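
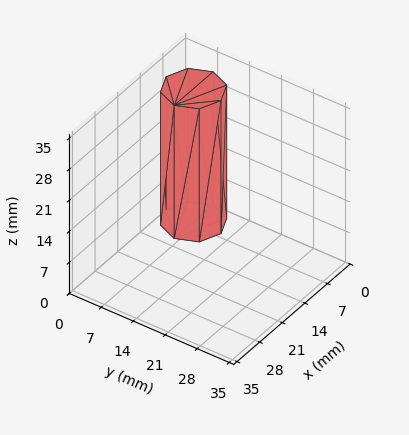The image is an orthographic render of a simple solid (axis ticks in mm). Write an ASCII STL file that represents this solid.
Reading the render: the shape is a regular 8-sided prism (a cylinder approximated with 8 flat sides), circumscribed radius ≈ 6 mm, height ≈ 30 mm (dimensions read to the nearest mm from the axis ticks). For the STL, each face is triangulated and given an outward normal.

solid part
  facet normal 0.0000 0.0000 -1.0000
    outer loop
      vertex 6.00 12.00 0.00
      vertex 10.24 10.24 0.00
      vertex 12.00 6.00 0.00
    endloop
  endfacet
  facet normal 0.0000 0.0000 -1.0000
    outer loop
      vertex 1.76 10.24 0.00
      vertex 6.00 12.00 0.00
      vertex 12.00 6.00 0.00
    endloop
  endfacet
  facet normal 0.0000 0.0000 -1.0000
    outer loop
      vertex 0.00 6.00 0.00
      vertex 1.76 10.24 0.00
      vertex 12.00 6.00 0.00
    endloop
  endfacet
  facet normal 0.0000 0.0000 -1.0000
    outer loop
      vertex 1.76 1.76 0.00
      vertex 0.00 6.00 0.00
      vertex 12.00 6.00 0.00
    endloop
  endfacet
  facet normal 0.0000 0.0000 -1.0000
    outer loop
      vertex 6.00 0.00 0.00
      vertex 1.76 1.76 0.00
      vertex 12.00 6.00 0.00
    endloop
  endfacet
  facet normal 0.0000 0.0000 -1.0000
    outer loop
      vertex 10.24 1.76 0.00
      vertex 6.00 0.00 0.00
      vertex 12.00 6.00 0.00
    endloop
  endfacet
  facet normal 0.0000 0.0000 1.0000
    outer loop
      vertex 12.00 6.00 30.00
      vertex 10.24 10.24 30.00
      vertex 6.00 12.00 30.00
    endloop
  endfacet
  facet normal 0.0000 0.0000 1.0000
    outer loop
      vertex 12.00 6.00 30.00
      vertex 6.00 12.00 30.00
      vertex 1.76 10.24 30.00
    endloop
  endfacet
  facet normal 0.0000 0.0000 1.0000
    outer loop
      vertex 12.00 6.00 30.00
      vertex 1.76 10.24 30.00
      vertex 0.00 6.00 30.00
    endloop
  endfacet
  facet normal 0.0000 0.0000 1.0000
    outer loop
      vertex 12.00 6.00 30.00
      vertex 0.00 6.00 30.00
      vertex 1.76 1.76 30.00
    endloop
  endfacet
  facet normal 0.0000 0.0000 1.0000
    outer loop
      vertex 12.00 6.00 30.00
      vertex 1.76 1.76 30.00
      vertex 6.00 0.00 30.00
    endloop
  endfacet
  facet normal 0.0000 0.0000 1.0000
    outer loop
      vertex 12.00 6.00 30.00
      vertex 6.00 0.00 30.00
      vertex 10.24 1.76 30.00
    endloop
  endfacet
  facet normal 0.9236 0.3834 0.0000
    outer loop
      vertex 12.00 6.00 0.00
      vertex 10.24 10.24 0.00
      vertex 10.24 10.24 30.00
    endloop
  endfacet
  facet normal 0.9236 0.3834 0.0000
    outer loop
      vertex 12.00 6.00 0.00
      vertex 10.24 10.24 30.00
      vertex 12.00 6.00 30.00
    endloop
  endfacet
  facet normal 0.3834 0.9236 0.0000
    outer loop
      vertex 10.24 10.24 0.00
      vertex 6.00 12.00 0.00
      vertex 6.00 12.00 30.00
    endloop
  endfacet
  facet normal 0.3834 0.9236 0.0000
    outer loop
      vertex 10.24 10.24 0.00
      vertex 6.00 12.00 30.00
      vertex 10.24 10.24 30.00
    endloop
  endfacet
  facet normal -0.3834 0.9236 0.0000
    outer loop
      vertex 6.00 12.00 0.00
      vertex 1.76 10.24 0.00
      vertex 1.76 10.24 30.00
    endloop
  endfacet
  facet normal -0.3834 0.9236 0.0000
    outer loop
      vertex 6.00 12.00 0.00
      vertex 1.76 10.24 30.00
      vertex 6.00 12.00 30.00
    endloop
  endfacet
  facet normal -0.9236 0.3834 0.0000
    outer loop
      vertex 1.76 10.24 0.00
      vertex 0.00 6.00 0.00
      vertex 0.00 6.00 30.00
    endloop
  endfacet
  facet normal -0.9236 0.3834 0.0000
    outer loop
      vertex 1.76 10.24 0.00
      vertex 0.00 6.00 30.00
      vertex 1.76 10.24 30.00
    endloop
  endfacet
  facet normal -0.9236 -0.3834 0.0000
    outer loop
      vertex 0.00 6.00 0.00
      vertex 1.76 1.76 0.00
      vertex 1.76 1.76 30.00
    endloop
  endfacet
  facet normal -0.9236 -0.3834 0.0000
    outer loop
      vertex 0.00 6.00 0.00
      vertex 1.76 1.76 30.00
      vertex 0.00 6.00 30.00
    endloop
  endfacet
  facet normal -0.3834 -0.9236 0.0000
    outer loop
      vertex 1.76 1.76 0.00
      vertex 6.00 0.00 0.00
      vertex 6.00 0.00 30.00
    endloop
  endfacet
  facet normal -0.3834 -0.9236 0.0000
    outer loop
      vertex 1.76 1.76 0.00
      vertex 6.00 0.00 30.00
      vertex 1.76 1.76 30.00
    endloop
  endfacet
  facet normal 0.3834 -0.9236 0.0000
    outer loop
      vertex 6.00 0.00 0.00
      vertex 10.24 1.76 0.00
      vertex 10.24 1.76 30.00
    endloop
  endfacet
  facet normal 0.3834 -0.9236 0.0000
    outer loop
      vertex 6.00 0.00 0.00
      vertex 10.24 1.76 30.00
      vertex 6.00 0.00 30.00
    endloop
  endfacet
  facet normal 0.9236 -0.3834 0.0000
    outer loop
      vertex 10.24 1.76 0.00
      vertex 12.00 6.00 0.00
      vertex 12.00 6.00 30.00
    endloop
  endfacet
  facet normal 0.9236 -0.3834 0.0000
    outer loop
      vertex 10.24 1.76 0.00
      vertex 12.00 6.00 30.00
      vertex 10.24 1.76 30.00
    endloop
  endfacet
endsolid part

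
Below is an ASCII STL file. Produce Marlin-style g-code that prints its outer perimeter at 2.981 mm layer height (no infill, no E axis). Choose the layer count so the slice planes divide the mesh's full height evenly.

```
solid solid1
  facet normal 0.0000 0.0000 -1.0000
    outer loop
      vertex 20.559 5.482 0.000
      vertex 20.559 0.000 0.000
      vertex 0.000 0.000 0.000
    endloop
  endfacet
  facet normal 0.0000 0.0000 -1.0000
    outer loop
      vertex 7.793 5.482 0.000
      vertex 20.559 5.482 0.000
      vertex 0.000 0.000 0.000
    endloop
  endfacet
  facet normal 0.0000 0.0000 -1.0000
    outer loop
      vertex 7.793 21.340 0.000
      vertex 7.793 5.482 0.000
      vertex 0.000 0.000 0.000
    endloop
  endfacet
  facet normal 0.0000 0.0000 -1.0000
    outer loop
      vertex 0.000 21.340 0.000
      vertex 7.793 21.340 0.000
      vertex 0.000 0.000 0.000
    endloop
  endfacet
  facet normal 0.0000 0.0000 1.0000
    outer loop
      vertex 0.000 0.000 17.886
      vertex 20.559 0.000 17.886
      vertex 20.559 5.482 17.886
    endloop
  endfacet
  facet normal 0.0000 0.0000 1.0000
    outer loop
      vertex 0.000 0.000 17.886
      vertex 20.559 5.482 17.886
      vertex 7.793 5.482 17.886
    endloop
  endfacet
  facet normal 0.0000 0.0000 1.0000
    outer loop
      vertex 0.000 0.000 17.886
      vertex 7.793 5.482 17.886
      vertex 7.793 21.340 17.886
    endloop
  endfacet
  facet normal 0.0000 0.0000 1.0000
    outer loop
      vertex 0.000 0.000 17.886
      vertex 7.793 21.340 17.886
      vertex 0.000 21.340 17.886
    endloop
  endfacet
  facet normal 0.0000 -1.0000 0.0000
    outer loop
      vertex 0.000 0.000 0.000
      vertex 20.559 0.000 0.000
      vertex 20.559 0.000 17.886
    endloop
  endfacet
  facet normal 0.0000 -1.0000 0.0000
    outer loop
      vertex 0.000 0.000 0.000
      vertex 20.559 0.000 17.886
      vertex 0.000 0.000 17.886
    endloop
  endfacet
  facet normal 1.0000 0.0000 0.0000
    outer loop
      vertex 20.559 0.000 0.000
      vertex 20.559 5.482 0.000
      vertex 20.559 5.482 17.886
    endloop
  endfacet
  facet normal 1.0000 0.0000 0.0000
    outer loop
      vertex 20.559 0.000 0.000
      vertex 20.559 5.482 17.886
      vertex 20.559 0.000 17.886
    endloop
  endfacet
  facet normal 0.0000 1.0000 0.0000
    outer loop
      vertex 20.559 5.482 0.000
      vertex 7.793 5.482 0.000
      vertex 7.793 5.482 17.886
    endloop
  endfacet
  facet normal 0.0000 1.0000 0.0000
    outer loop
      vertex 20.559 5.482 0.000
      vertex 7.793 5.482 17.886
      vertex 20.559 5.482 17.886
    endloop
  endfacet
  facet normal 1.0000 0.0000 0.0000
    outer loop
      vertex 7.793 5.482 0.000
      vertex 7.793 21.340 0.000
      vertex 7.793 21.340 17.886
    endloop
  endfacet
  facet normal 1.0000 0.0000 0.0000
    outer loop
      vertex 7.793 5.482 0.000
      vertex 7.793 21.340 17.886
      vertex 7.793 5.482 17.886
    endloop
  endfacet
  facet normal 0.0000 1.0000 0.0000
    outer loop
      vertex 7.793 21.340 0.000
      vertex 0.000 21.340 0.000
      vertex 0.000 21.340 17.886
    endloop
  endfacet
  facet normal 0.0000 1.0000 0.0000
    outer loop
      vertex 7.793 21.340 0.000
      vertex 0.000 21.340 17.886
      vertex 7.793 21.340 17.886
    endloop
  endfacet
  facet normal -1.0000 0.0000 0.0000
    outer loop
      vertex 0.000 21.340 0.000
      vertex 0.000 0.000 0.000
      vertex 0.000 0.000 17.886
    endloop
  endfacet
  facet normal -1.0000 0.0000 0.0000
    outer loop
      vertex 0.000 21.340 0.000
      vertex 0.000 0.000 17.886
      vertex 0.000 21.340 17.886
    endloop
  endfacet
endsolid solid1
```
; perimeter-only toolpath
G21 ; units = mm
G90 ; absolute positioning
G28 ; home
; layer 1
G0 Z2.981
G0 X0.000 Y0.000
G1 X20.559 Y0.000
G1 X20.559 Y5.482
G1 X7.793 Y5.482
G1 X7.793 Y21.340
G1 X0.000 Y21.340
G1 X0.000 Y0.000
; layer 2
G0 Z5.962
G0 X0.000 Y0.000
G1 X20.559 Y0.000
G1 X20.559 Y5.482
G1 X7.793 Y5.482
G1 X7.793 Y21.340
G1 X0.000 Y21.340
G1 X0.000 Y0.000
; layer 3
G0 Z8.943
G0 X0.000 Y0.000
G1 X20.559 Y0.000
G1 X20.559 Y5.482
G1 X7.793 Y5.482
G1 X7.793 Y21.340
G1 X0.000 Y21.340
G1 X0.000 Y0.000
; layer 4
G0 Z11.924
G0 X0.000 Y0.000
G1 X20.559 Y0.000
G1 X20.559 Y5.482
G1 X7.793 Y5.482
G1 X7.793 Y21.340
G1 X0.000 Y21.340
G1 X0.000 Y0.000
; layer 5
G0 Z14.905
G0 X0.000 Y0.000
G1 X20.559 Y0.000
G1 X20.559 Y5.482
G1 X7.793 Y5.482
G1 X7.793 Y21.340
G1 X0.000 Y21.340
G1 X0.000 Y0.000
; layer 6
G0 Z17.886
G0 X0.000 Y0.000
G1 X20.559 Y0.000
G1 X20.559 Y5.482
G1 X7.793 Y5.482
G1 X7.793 Y21.340
G1 X0.000 Y21.340
G1 X0.000 Y0.000
M2 ; end

The solid is an L-shaped prism: outer 20.6 × 21.3 mm, arm thicknesses ≈ 5.48 mm (horizontal) and 7.79 mm (vertical), extruded 17.9 mm in z. Slicing at Δz = 2.981 mm — 6 equal slices spanning the solid's height, so layer i sits at z = i·h/6 — gives 6 non-empty perimeters. Each is a 6-segment closed polygon; G0 lifts to the layer z and rapids to the start vertex, then G1 traces the edges.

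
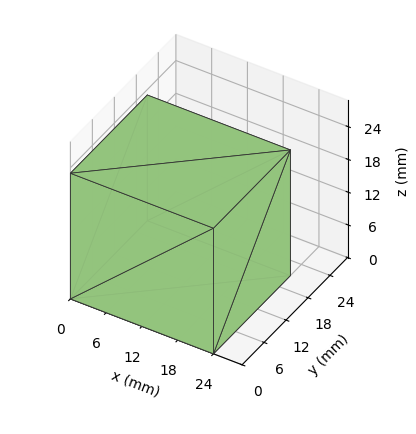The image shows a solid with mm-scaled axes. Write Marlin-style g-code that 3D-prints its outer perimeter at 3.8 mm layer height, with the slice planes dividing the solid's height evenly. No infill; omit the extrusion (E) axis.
Reading the render: the shape is a rectangular box, roughly 24 × 21 mm footprint and 23 mm tall (dimensions read to the nearest mm from the axis ticks). For the g-code, the solid's height is divided into equal slices at the stated Δz and each level perimeter traced with G1 moves after a G0 lift.

; perimeter-only toolpath
G21 ; units = mm
G90 ; absolute positioning
G28 ; home
; layer 1
G0 Z3.8
G0 X0.0 Y0.0
G1 X24.0 Y0.0
G1 X24.0 Y21.0
G1 X0.0 Y21.0
G1 X0.0 Y0.0
; layer 2
G0 Z7.7
G0 X0.0 Y0.0
G1 X24.0 Y0.0
G1 X24.0 Y21.0
G1 X0.0 Y21.0
G1 X0.0 Y0.0
; layer 3
G0 Z11.5
G0 X0.0 Y0.0
G1 X24.0 Y0.0
G1 X24.0 Y21.0
G1 X0.0 Y21.0
G1 X0.0 Y0.0
; layer 4
G0 Z15.3
G0 X0.0 Y0.0
G1 X24.0 Y0.0
G1 X24.0 Y21.0
G1 X0.0 Y21.0
G1 X0.0 Y0.0
; layer 5
G0 Z19.2
G0 X0.0 Y0.0
G1 X24.0 Y0.0
G1 X24.0 Y21.0
G1 X0.0 Y21.0
G1 X0.0 Y0.0
; layer 6
G0 Z23.0
G0 X0.0 Y0.0
G1 X24.0 Y0.0
G1 X24.0 Y21.0
G1 X0.0 Y21.0
G1 X0.0 Y0.0
M2 ; end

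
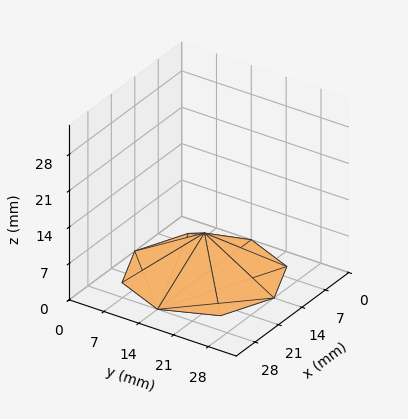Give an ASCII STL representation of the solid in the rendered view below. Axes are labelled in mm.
Reading the render: the shape is a regular 8-sided pyramid, base circumscribed radius ≈ 14 mm, apex at z ≈ 8 mm (dimensions read to the nearest mm from the axis ticks). For the STL, each face is triangulated and given an outward normal.

solid part
  facet normal 0.0000 0.0000 -1.0000
    outer loop
      vertex 14.00 28.00 0.00
      vertex 23.90 23.90 0.00
      vertex 28.00 14.00 0.00
    endloop
  endfacet
  facet normal 0.0000 0.0000 -1.0000
    outer loop
      vertex 4.10 23.90 0.00
      vertex 14.00 28.00 0.00
      vertex 28.00 14.00 0.00
    endloop
  endfacet
  facet normal 0.0000 0.0000 -1.0000
    outer loop
      vertex 0.00 14.00 0.00
      vertex 4.10 23.90 0.00
      vertex 28.00 14.00 0.00
    endloop
  endfacet
  facet normal 0.0000 0.0000 -1.0000
    outer loop
      vertex 4.10 4.10 0.00
      vertex 0.00 14.00 0.00
      vertex 28.00 14.00 0.00
    endloop
  endfacet
  facet normal 0.0000 0.0000 -1.0000
    outer loop
      vertex 14.00 0.00 0.00
      vertex 4.10 4.10 0.00
      vertex 28.00 14.00 0.00
    endloop
  endfacet
  facet normal 0.0000 0.0000 -1.0000
    outer loop
      vertex 23.90 4.10 0.00
      vertex 14.00 0.00 0.00
      vertex 28.00 14.00 0.00
    endloop
  endfacet
  facet normal 0.4860 0.2013 0.8505
    outer loop
      vertex 28.00 14.00 0.00
      vertex 23.90 23.90 0.00
      vertex 14.00 14.00 8.00
    endloop
  endfacet
  facet normal 0.2013 0.4860 0.8505
    outer loop
      vertex 23.90 23.90 0.00
      vertex 14.00 28.00 0.00
      vertex 14.00 14.00 8.00
    endloop
  endfacet
  facet normal -0.2013 0.4860 0.8505
    outer loop
      vertex 14.00 28.00 0.00
      vertex 4.10 23.90 0.00
      vertex 14.00 14.00 8.00
    endloop
  endfacet
  facet normal -0.4860 0.2013 0.8505
    outer loop
      vertex 4.10 23.90 0.00
      vertex 0.00 14.00 0.00
      vertex 14.00 14.00 8.00
    endloop
  endfacet
  facet normal -0.4860 -0.2013 0.8505
    outer loop
      vertex 0.00 14.00 0.00
      vertex 4.10 4.10 0.00
      vertex 14.00 14.00 8.00
    endloop
  endfacet
  facet normal -0.2013 -0.4860 0.8505
    outer loop
      vertex 4.10 4.10 0.00
      vertex 14.00 0.00 0.00
      vertex 14.00 14.00 8.00
    endloop
  endfacet
  facet normal 0.2013 -0.4860 0.8505
    outer loop
      vertex 14.00 0.00 0.00
      vertex 23.90 4.10 0.00
      vertex 14.00 14.00 8.00
    endloop
  endfacet
  facet normal 0.4860 -0.2013 0.8505
    outer loop
      vertex 23.90 4.10 0.00
      vertex 28.00 14.00 0.00
      vertex 14.00 14.00 8.00
    endloop
  endfacet
endsolid part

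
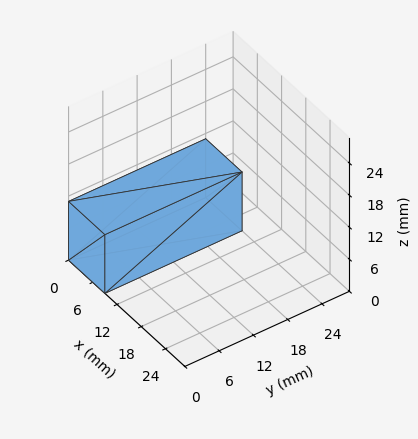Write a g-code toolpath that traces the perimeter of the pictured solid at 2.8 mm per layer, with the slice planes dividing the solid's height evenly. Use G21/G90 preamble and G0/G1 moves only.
Reading the render: the shape is a rectangular box, roughly 9 × 24 mm footprint and 11 mm tall (dimensions read to the nearest mm from the axis ticks). For the g-code, the solid's height is divided into equal slices at the stated Δz and each level perimeter traced with G1 moves after a G0 lift.

; perimeter-only toolpath
G21 ; units = mm
G90 ; absolute positioning
G28 ; home
; layer 1
G0 Z2.8
G0 X0.0 Y0.0
G1 X9.0 Y0.0
G1 X9.0 Y24.0
G1 X0.0 Y24.0
G1 X0.0 Y0.0
; layer 2
G0 Z5.5
G0 X0.0 Y0.0
G1 X9.0 Y0.0
G1 X9.0 Y24.0
G1 X0.0 Y24.0
G1 X0.0 Y0.0
; layer 3
G0 Z8.2
G0 X0.0 Y0.0
G1 X9.0 Y0.0
G1 X9.0 Y24.0
G1 X0.0 Y24.0
G1 X0.0 Y0.0
; layer 4
G0 Z11.0
G0 X0.0 Y0.0
G1 X9.0 Y0.0
G1 X9.0 Y24.0
G1 X0.0 Y24.0
G1 X0.0 Y0.0
M2 ; end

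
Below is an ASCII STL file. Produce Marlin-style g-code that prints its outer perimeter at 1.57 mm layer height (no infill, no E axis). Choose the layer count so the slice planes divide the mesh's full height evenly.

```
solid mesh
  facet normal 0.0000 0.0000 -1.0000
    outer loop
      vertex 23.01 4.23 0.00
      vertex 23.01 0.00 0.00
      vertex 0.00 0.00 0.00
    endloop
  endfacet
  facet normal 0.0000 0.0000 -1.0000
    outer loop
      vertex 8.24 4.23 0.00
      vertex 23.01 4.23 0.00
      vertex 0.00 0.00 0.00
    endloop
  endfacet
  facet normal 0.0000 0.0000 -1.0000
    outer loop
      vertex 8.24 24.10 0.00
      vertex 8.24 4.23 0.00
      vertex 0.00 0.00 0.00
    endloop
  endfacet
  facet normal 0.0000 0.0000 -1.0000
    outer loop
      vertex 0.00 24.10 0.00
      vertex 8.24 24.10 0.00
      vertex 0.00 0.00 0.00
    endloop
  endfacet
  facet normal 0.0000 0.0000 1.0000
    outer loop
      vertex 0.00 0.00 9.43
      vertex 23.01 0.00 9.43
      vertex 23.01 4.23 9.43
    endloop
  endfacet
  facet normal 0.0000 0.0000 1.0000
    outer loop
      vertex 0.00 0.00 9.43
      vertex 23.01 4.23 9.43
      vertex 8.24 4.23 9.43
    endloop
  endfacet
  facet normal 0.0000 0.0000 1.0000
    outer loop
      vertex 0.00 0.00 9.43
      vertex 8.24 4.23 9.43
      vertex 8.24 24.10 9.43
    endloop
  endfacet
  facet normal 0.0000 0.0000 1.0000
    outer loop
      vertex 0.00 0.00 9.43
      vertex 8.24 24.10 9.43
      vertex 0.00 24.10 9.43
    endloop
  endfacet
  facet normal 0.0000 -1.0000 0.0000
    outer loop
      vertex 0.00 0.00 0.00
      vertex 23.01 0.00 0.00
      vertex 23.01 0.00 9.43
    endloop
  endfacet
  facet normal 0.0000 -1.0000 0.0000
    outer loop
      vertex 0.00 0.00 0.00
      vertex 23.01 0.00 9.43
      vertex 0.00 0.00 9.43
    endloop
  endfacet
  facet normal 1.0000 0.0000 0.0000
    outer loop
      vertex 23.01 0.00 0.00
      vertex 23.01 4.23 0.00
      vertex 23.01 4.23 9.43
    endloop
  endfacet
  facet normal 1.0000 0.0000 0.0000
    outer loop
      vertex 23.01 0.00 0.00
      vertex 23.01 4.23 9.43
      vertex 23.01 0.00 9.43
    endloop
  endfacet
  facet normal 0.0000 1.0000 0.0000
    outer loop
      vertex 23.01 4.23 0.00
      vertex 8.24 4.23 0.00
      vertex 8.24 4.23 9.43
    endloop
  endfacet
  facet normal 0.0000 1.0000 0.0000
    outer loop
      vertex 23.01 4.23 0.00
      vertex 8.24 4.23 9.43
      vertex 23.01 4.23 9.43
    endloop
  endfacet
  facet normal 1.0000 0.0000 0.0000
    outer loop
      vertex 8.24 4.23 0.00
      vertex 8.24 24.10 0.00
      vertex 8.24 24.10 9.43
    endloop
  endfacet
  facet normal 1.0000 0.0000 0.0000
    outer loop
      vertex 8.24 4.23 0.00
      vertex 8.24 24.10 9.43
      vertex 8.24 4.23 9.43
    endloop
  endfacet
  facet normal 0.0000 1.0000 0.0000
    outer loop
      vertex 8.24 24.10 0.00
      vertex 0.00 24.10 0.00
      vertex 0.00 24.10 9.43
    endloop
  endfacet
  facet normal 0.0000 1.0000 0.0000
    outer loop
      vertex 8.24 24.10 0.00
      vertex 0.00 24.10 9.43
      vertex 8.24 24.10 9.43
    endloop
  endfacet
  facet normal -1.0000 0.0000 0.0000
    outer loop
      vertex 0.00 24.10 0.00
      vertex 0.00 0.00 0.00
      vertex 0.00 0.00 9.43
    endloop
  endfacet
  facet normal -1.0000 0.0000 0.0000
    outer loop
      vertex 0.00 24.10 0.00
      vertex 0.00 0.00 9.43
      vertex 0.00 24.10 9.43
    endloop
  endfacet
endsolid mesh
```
; perimeter-only toolpath
G21 ; units = mm
G90 ; absolute positioning
G28 ; home
; layer 1
G0 Z1.57
G0 X0.00 Y0.00
G1 X23.01 Y0.00
G1 X23.01 Y4.23
G1 X8.24 Y4.23
G1 X8.24 Y24.10
G1 X0.00 Y24.10
G1 X0.00 Y0.00
; layer 2
G0 Z3.14
G0 X0.00 Y0.00
G1 X23.01 Y0.00
G1 X23.01 Y4.23
G1 X8.24 Y4.23
G1 X8.24 Y24.10
G1 X0.00 Y24.10
G1 X0.00 Y0.00
; layer 3
G0 Z4.71
G0 X0.00 Y0.00
G1 X23.01 Y0.00
G1 X23.01 Y4.23
G1 X8.24 Y4.23
G1 X8.24 Y24.10
G1 X0.00 Y24.10
G1 X0.00 Y0.00
; layer 4
G0 Z6.29
G0 X0.00 Y0.00
G1 X23.01 Y0.00
G1 X23.01 Y4.23
G1 X8.24 Y4.23
G1 X8.24 Y24.10
G1 X0.00 Y24.10
G1 X0.00 Y0.00
; layer 5
G0 Z7.86
G0 X0.00 Y0.00
G1 X23.01 Y0.00
G1 X23.01 Y4.23
G1 X8.24 Y4.23
G1 X8.24 Y24.10
G1 X0.00 Y24.10
G1 X0.00 Y0.00
; layer 6
G0 Z9.43
G0 X0.00 Y0.00
G1 X23.01 Y0.00
G1 X23.01 Y4.23
G1 X8.24 Y4.23
G1 X8.24 Y24.10
G1 X0.00 Y24.10
G1 X0.00 Y0.00
M2 ; end

The solid is an L-shaped prism: outer 23 × 24.1 mm, arm thicknesses ≈ 4.23 mm (horizontal) and 8.24 mm (vertical), extruded 9.43 mm in z. Slicing at Δz = 1.57 mm — 6 equal slices spanning the solid's height, so layer i sits at z = i·h/6 — gives 6 non-empty perimeters. Each is a 6-segment closed polygon; G0 lifts to the layer z and rapids to the start vertex, then G1 traces the edges.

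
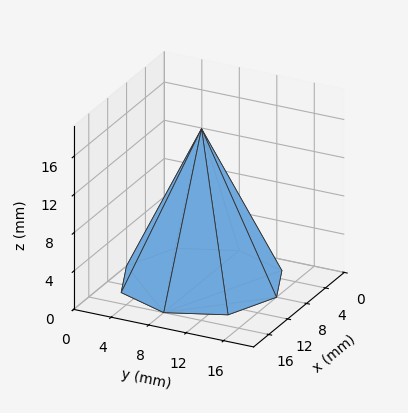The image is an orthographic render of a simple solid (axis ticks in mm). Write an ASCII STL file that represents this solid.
Reading the render: the shape is a regular 8-sided pyramid, base circumscribed radius ≈ 8 mm, apex at z ≈ 16 mm (dimensions read to the nearest mm from the axis ticks). For the STL, each face is triangulated and given an outward normal.

solid part
  facet normal 0.0000 0.0000 -1.0000
    outer loop
      vertex 8.0 16.0 0.0
      vertex 13.7 13.7 0.0
      vertex 16.0 8.0 0.0
    endloop
  endfacet
  facet normal 0.0000 0.0000 -1.0000
    outer loop
      vertex 2.3 13.7 0.0
      vertex 8.0 16.0 0.0
      vertex 16.0 8.0 0.0
    endloop
  endfacet
  facet normal 0.0000 0.0000 -1.0000
    outer loop
      vertex 0.0 8.0 0.0
      vertex 2.3 13.7 0.0
      vertex 16.0 8.0 0.0
    endloop
  endfacet
  facet normal 0.0000 0.0000 -1.0000
    outer loop
      vertex 2.3 2.3 0.0
      vertex 0.0 8.0 0.0
      vertex 16.0 8.0 0.0
    endloop
  endfacet
  facet normal 0.0000 0.0000 -1.0000
    outer loop
      vertex 8.0 0.0 0.0
      vertex 2.3 2.3 0.0
      vertex 16.0 8.0 0.0
    endloop
  endfacet
  facet normal 0.0000 0.0000 -1.0000
    outer loop
      vertex 13.7 2.3 0.0
      vertex 8.0 0.0 0.0
      vertex 16.0 8.0 0.0
    endloop
  endfacet
  facet normal 0.8413 0.3395 0.4207
    outer loop
      vertex 16.0 8.0 0.0
      vertex 13.7 13.7 0.0
      vertex 8.0 8.0 16.0
    endloop
  endfacet
  facet normal 0.3395 0.8413 0.4207
    outer loop
      vertex 13.7 13.7 0.0
      vertex 8.0 16.0 0.0
      vertex 8.0 8.0 16.0
    endloop
  endfacet
  facet normal -0.3395 0.8413 0.4207
    outer loop
      vertex 8.0 16.0 0.0
      vertex 2.3 13.7 0.0
      vertex 8.0 8.0 16.0
    endloop
  endfacet
  facet normal -0.8413 0.3395 0.4207
    outer loop
      vertex 2.3 13.7 0.0
      vertex 0.0 8.0 0.0
      vertex 8.0 8.0 16.0
    endloop
  endfacet
  facet normal -0.8413 -0.3395 0.4207
    outer loop
      vertex 0.0 8.0 0.0
      vertex 2.3 2.3 0.0
      vertex 8.0 8.0 16.0
    endloop
  endfacet
  facet normal -0.3395 -0.8413 0.4207
    outer loop
      vertex 2.3 2.3 0.0
      vertex 8.0 0.0 0.0
      vertex 8.0 8.0 16.0
    endloop
  endfacet
  facet normal 0.3395 -0.8413 0.4207
    outer loop
      vertex 8.0 0.0 0.0
      vertex 13.7 2.3 0.0
      vertex 8.0 8.0 16.0
    endloop
  endfacet
  facet normal 0.8413 -0.3395 0.4207
    outer loop
      vertex 13.7 2.3 0.0
      vertex 16.0 8.0 0.0
      vertex 8.0 8.0 16.0
    endloop
  endfacet
endsolid part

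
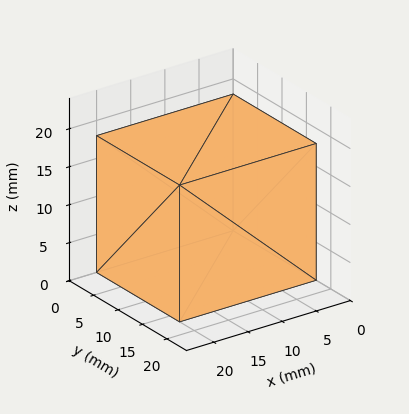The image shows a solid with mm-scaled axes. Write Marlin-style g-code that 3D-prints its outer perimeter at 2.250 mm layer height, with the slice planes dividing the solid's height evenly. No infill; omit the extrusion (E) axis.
Reading the render: the shape is a rectangular box, roughly 20 × 17 mm footprint and 18 mm tall (dimensions read to the nearest mm from the axis ticks). For the g-code, the solid's height is divided into equal slices at the stated Δz and each level perimeter traced with G1 moves after a G0 lift.

; perimeter-only toolpath
G21 ; units = mm
G90 ; absolute positioning
G28 ; home
; layer 1
G0 Z2.250
G0 X0.000 Y0.000
G1 X20.000 Y0.000
G1 X20.000 Y17.000
G1 X0.000 Y17.000
G1 X0.000 Y0.000
; layer 2
G0 Z4.500
G0 X0.000 Y0.000
G1 X20.000 Y0.000
G1 X20.000 Y17.000
G1 X0.000 Y17.000
G1 X0.000 Y0.000
; layer 3
G0 Z6.750
G0 X0.000 Y0.000
G1 X20.000 Y0.000
G1 X20.000 Y17.000
G1 X0.000 Y17.000
G1 X0.000 Y0.000
; layer 4
G0 Z9.000
G0 X0.000 Y0.000
G1 X20.000 Y0.000
G1 X20.000 Y17.000
G1 X0.000 Y17.000
G1 X0.000 Y0.000
; layer 5
G0 Z11.250
G0 X0.000 Y0.000
G1 X20.000 Y0.000
G1 X20.000 Y17.000
G1 X0.000 Y17.000
G1 X0.000 Y0.000
; layer 6
G0 Z13.500
G0 X0.000 Y0.000
G1 X20.000 Y0.000
G1 X20.000 Y17.000
G1 X0.000 Y17.000
G1 X0.000 Y0.000
; layer 7
G0 Z15.750
G0 X0.000 Y0.000
G1 X20.000 Y0.000
G1 X20.000 Y17.000
G1 X0.000 Y17.000
G1 X0.000 Y0.000
; layer 8
G0 Z18.000
G0 X0.000 Y0.000
G1 X20.000 Y0.000
G1 X20.000 Y17.000
G1 X0.000 Y17.000
G1 X0.000 Y0.000
M2 ; end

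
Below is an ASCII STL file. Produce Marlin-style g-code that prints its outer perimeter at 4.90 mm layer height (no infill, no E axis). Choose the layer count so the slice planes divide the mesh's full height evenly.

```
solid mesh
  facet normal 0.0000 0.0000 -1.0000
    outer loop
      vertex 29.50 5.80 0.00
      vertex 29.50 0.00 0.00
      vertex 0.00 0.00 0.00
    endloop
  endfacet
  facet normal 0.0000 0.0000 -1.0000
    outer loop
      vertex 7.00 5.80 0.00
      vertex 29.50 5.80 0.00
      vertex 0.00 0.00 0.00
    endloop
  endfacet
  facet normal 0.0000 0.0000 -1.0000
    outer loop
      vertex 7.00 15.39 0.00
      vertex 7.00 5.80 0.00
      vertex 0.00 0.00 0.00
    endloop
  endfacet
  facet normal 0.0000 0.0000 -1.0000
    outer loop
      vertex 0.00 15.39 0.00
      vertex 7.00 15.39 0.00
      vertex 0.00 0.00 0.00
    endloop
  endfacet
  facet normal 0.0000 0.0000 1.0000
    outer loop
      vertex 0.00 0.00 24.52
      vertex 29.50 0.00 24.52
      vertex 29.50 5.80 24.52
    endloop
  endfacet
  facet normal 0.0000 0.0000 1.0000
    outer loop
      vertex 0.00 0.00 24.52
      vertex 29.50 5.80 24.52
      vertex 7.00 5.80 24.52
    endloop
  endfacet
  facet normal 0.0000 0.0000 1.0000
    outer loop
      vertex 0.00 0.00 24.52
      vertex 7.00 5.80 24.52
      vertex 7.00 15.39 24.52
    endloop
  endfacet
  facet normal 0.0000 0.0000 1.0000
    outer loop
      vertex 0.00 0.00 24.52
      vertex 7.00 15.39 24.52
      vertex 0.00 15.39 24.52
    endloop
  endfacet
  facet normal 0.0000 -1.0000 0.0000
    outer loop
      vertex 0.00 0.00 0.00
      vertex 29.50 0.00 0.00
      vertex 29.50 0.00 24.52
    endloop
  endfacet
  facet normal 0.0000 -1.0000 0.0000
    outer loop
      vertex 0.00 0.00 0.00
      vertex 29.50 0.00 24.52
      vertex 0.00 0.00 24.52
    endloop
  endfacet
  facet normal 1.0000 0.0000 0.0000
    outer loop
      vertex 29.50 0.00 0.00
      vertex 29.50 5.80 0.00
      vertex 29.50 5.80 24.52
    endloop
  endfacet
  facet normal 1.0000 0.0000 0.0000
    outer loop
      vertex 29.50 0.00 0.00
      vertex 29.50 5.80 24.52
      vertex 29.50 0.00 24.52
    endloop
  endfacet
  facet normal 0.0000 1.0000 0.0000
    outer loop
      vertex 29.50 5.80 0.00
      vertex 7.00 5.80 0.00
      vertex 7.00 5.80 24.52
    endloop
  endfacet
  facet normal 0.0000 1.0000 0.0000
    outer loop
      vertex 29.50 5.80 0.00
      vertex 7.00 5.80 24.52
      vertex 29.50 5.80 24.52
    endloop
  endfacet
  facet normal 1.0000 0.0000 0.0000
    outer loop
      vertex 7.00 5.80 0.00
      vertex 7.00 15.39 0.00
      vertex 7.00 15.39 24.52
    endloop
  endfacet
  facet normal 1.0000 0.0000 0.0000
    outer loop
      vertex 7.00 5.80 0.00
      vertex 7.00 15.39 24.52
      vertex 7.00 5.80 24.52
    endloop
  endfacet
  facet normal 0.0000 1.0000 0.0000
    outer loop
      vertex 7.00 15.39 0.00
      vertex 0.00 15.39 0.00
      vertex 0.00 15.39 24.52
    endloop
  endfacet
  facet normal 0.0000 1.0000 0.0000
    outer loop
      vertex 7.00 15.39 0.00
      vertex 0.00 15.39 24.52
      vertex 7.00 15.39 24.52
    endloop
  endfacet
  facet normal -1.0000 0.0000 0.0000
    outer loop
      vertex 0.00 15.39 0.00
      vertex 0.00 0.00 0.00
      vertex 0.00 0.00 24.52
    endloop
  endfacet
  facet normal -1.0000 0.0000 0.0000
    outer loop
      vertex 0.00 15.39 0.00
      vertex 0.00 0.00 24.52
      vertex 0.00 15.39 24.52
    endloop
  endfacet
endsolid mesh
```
; perimeter-only toolpath
G21 ; units = mm
G90 ; absolute positioning
G28 ; home
; layer 1
G0 Z4.90
G0 X0.00 Y0.00
G1 X29.50 Y0.00
G1 X29.50 Y5.80
G1 X7.00 Y5.80
G1 X7.00 Y15.39
G1 X0.00 Y15.39
G1 X0.00 Y0.00
; layer 2
G0 Z9.81
G0 X0.00 Y0.00
G1 X29.50 Y0.00
G1 X29.50 Y5.80
G1 X7.00 Y5.80
G1 X7.00 Y15.39
G1 X0.00 Y15.39
G1 X0.00 Y0.00
; layer 3
G0 Z14.71
G0 X0.00 Y0.00
G1 X29.50 Y0.00
G1 X29.50 Y5.80
G1 X7.00 Y5.80
G1 X7.00 Y15.39
G1 X0.00 Y15.39
G1 X0.00 Y0.00
; layer 4
G0 Z19.62
G0 X0.00 Y0.00
G1 X29.50 Y0.00
G1 X29.50 Y5.80
G1 X7.00 Y5.80
G1 X7.00 Y15.39
G1 X0.00 Y15.39
G1 X0.00 Y0.00
; layer 5
G0 Z24.52
G0 X0.00 Y0.00
G1 X29.50 Y0.00
G1 X29.50 Y5.80
G1 X7.00 Y5.80
G1 X7.00 Y15.39
G1 X0.00 Y15.39
G1 X0.00 Y0.00
M2 ; end

The solid is an L-shaped prism: outer 29.5 × 15.4 mm, arm thicknesses ≈ 5.8 mm (horizontal) and 7 mm (vertical), extruded 24.5 mm in z. Slicing at Δz = 4.90 mm — 5 equal slices spanning the solid's height, so layer i sits at z = i·h/5 — gives 5 non-empty perimeters. Each is a 6-segment closed polygon; G0 lifts to the layer z and rapids to the start vertex, then G1 traces the edges.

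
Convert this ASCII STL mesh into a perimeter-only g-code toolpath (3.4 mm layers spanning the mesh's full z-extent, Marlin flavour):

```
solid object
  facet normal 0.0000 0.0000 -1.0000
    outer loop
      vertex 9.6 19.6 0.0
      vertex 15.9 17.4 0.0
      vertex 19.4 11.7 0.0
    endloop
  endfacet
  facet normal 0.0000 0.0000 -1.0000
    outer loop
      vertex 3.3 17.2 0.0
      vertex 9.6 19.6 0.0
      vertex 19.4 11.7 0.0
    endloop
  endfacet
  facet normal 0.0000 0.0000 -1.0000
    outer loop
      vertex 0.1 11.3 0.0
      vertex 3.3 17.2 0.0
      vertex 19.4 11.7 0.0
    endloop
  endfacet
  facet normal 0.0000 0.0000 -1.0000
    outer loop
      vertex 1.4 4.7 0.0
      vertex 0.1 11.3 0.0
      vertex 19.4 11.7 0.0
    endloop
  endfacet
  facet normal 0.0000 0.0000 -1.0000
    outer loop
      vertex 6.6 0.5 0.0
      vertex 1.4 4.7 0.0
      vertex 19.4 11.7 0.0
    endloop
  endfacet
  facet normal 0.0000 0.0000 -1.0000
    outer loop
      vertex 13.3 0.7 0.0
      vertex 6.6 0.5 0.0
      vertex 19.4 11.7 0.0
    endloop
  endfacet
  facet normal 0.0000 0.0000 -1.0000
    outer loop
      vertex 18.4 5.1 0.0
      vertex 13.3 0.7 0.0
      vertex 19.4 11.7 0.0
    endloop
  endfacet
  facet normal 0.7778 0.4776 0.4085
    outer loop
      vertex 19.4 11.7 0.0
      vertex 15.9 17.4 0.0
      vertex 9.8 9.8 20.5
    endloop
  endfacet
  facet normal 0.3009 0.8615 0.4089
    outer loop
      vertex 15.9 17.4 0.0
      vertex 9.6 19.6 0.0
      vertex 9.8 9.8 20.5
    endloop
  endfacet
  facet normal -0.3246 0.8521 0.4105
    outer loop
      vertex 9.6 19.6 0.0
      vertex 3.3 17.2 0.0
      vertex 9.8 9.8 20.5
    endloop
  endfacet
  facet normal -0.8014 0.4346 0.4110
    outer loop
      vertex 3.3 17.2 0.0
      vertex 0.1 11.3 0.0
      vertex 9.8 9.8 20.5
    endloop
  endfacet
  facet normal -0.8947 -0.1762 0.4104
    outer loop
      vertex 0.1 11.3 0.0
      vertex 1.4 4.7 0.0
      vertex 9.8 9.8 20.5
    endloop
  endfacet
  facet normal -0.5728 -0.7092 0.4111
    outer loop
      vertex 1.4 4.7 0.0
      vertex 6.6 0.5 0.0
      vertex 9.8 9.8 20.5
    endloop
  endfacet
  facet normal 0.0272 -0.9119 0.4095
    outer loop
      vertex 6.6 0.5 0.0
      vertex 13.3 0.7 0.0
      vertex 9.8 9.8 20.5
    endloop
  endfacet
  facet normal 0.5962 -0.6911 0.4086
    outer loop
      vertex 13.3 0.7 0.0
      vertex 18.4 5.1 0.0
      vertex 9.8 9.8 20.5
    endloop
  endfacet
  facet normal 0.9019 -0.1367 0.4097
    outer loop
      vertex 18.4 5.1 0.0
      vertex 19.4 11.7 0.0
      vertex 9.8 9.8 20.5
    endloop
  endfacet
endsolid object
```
; perimeter-only toolpath
G21 ; units = mm
G90 ; absolute positioning
G28 ; home
; layer 1
G0 Z3.4
G0 X17.8 Y11.4
G1 X14.9 Y16.1
G1 X9.6 Y18.0
G1 X4.4 Y16.0
G1 X1.7 Y11.1
G1 X2.8 Y5.5
G1 X7.1 Y2.0
G1 X12.7 Y2.2
G1 X17.0 Y5.9
G1 X17.8 Y11.4
; layer 2
G0 Z6.8
G0 X16.2 Y11.1
G1 X13.9 Y14.9
G1 X9.7 Y16.3
G1 X5.5 Y14.7
G1 X3.3 Y10.8
G1 X4.2 Y6.4
G1 X7.7 Y3.6
G1 X12.1 Y3.7
G1 X15.5 Y6.7
G1 X16.2 Y11.1
; layer 3
G0 Z10.2
G0 X14.6 Y10.8
G1 X12.9 Y13.6
G1 X9.7 Y14.7
G1 X6.6 Y13.5
G1 X5.0 Y10.6
G1 X5.6 Y7.2
G1 X8.2 Y5.2
G1 X11.6 Y5.2
G1 X14.1 Y7.5
G1 X14.6 Y10.8
; layer 4
G0 Z13.7
G0 X13.0 Y10.4
G1 X11.8 Y12.3
G1 X9.7 Y13.1
G1 X7.6 Y12.3
G1 X6.6 Y10.3
G1 X7.0 Y8.1
G1 X8.7 Y6.7
G1 X11.0 Y6.8
G1 X12.7 Y8.2
G1 X13.0 Y10.4
; layer 5
G0 Z17.1
G0 X11.4 Y10.1
G1 X10.8 Y11.1
G1 X9.8 Y11.4
G1 X8.7 Y11.0
G1 X8.2 Y10.1
G1 X8.4 Y8.9
G1 X9.3 Y8.2
G1 X10.4 Y8.3
G1 X11.2 Y9.0
G1 X11.4 Y10.1
M2 ; end

The solid is a regular 9-sided pyramid, base circumscribed radius ≈ 9.8 mm, apex at z ≈ 20.5 mm. Slicing at Δz = 3.4 mm — 6 equal slices spanning the solid's height, so layer i sits at z = i·h/6 — gives 5 non-empty perimeters. Each is a 9-segment closed polygon; G0 lifts to the layer z and rapids to the start vertex, then G1 traces the edges. The cross-section shrinks linearly with z (the slice at the apex is degenerate and omitted).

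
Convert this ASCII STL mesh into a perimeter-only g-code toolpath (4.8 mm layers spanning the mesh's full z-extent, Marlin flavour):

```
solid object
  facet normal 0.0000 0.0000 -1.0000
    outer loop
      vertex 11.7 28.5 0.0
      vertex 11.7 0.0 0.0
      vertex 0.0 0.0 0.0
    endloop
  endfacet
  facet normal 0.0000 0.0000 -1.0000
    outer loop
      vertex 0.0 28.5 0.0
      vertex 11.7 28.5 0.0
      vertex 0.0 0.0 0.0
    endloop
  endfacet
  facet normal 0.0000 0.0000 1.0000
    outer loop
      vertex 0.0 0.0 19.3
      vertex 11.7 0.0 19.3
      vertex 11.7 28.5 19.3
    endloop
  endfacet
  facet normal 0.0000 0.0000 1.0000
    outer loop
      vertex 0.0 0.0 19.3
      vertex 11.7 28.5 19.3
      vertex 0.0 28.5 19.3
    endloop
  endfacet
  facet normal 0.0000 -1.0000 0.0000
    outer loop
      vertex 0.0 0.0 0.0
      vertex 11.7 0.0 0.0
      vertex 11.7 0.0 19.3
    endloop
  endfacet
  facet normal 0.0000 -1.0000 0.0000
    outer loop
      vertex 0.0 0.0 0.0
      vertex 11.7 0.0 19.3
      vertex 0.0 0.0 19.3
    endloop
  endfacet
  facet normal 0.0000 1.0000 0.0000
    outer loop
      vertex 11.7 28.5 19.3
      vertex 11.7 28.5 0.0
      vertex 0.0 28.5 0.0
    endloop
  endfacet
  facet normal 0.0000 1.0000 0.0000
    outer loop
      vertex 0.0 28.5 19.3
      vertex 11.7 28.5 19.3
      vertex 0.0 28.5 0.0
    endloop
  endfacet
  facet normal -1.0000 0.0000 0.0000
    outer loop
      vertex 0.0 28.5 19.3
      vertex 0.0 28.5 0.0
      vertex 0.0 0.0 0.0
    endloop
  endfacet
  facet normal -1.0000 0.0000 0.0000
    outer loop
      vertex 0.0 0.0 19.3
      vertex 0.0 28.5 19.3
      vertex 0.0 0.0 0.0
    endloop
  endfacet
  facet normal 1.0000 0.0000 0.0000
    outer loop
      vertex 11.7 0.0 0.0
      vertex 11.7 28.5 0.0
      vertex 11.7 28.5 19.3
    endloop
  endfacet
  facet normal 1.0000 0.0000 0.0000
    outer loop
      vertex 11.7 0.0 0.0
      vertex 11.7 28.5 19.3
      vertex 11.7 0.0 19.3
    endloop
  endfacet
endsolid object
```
; perimeter-only toolpath
G21 ; units = mm
G90 ; absolute positioning
G28 ; home
; layer 1
G0 Z4.8
G0 X0.0 Y0.0
G1 X11.7 Y0.0
G1 X11.7 Y28.5
G1 X0.0 Y28.5
G1 X0.0 Y0.0
; layer 2
G0 Z9.7
G0 X0.0 Y0.0
G1 X11.7 Y0.0
G1 X11.7 Y28.5
G1 X0.0 Y28.5
G1 X0.0 Y0.0
; layer 3
G0 Z14.5
G0 X0.0 Y0.0
G1 X11.7 Y0.0
G1 X11.7 Y28.5
G1 X0.0 Y28.5
G1 X0.0 Y0.0
; layer 4
G0 Z19.3
G0 X0.0 Y0.0
G1 X11.7 Y0.0
G1 X11.7 Y28.5
G1 X0.0 Y28.5
G1 X0.0 Y0.0
M2 ; end

The solid is a rectangular box, roughly 11.7 × 28.5 mm footprint and 19.3 mm tall. Slicing at Δz = 4.8 mm — 4 equal slices spanning the solid's height, so layer i sits at z = i·h/4 — gives 4 non-empty perimeters. Each is a 4-segment closed polygon; G0 lifts to the layer z and rapids to the start vertex, then G1 traces the edges.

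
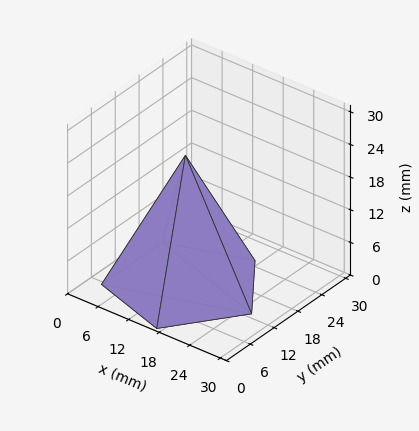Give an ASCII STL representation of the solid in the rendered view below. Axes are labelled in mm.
Reading the render: the shape is a regular 5-sided pyramid, base circumscribed radius ≈ 13 mm, apex at z ≈ 24 mm (dimensions read to the nearest mm from the axis ticks). For the STL, each face is triangulated and given an outward normal.

solid part
  facet normal 0.0000 0.0000 -1.0000
    outer loop
      vertex 2.483 20.641 0.000
      vertex 17.017 25.364 0.000
      vertex 26.000 13.000 0.000
    endloop
  endfacet
  facet normal 0.0000 0.0000 -1.0000
    outer loop
      vertex 2.483 5.359 0.000
      vertex 2.483 20.641 0.000
      vertex 26.000 13.000 0.000
    endloop
  endfacet
  facet normal 0.0000 0.0000 -1.0000
    outer loop
      vertex 17.017 0.636 0.000
      vertex 2.483 5.359 0.000
      vertex 26.000 13.000 0.000
    endloop
  endfacet
  facet normal 0.7410 0.5384 0.4014
    outer loop
      vertex 26.000 13.000 0.000
      vertex 17.017 25.364 0.000
      vertex 13.000 13.000 24.000
    endloop
  endfacet
  facet normal -0.2831 0.8711 0.4014
    outer loop
      vertex 17.017 25.364 0.000
      vertex 2.483 20.641 0.000
      vertex 13.000 13.000 24.000
    endloop
  endfacet
  facet normal -0.9159 0.0000 0.4014
    outer loop
      vertex 2.483 20.641 0.000
      vertex 2.483 5.359 0.000
      vertex 13.000 13.000 24.000
    endloop
  endfacet
  facet normal -0.2831 -0.8711 0.4014
    outer loop
      vertex 2.483 5.359 0.000
      vertex 17.017 0.636 0.000
      vertex 13.000 13.000 24.000
    endloop
  endfacet
  facet normal 0.7410 -0.5384 0.4014
    outer loop
      vertex 17.017 0.636 0.000
      vertex 26.000 13.000 0.000
      vertex 13.000 13.000 24.000
    endloop
  endfacet
endsolid part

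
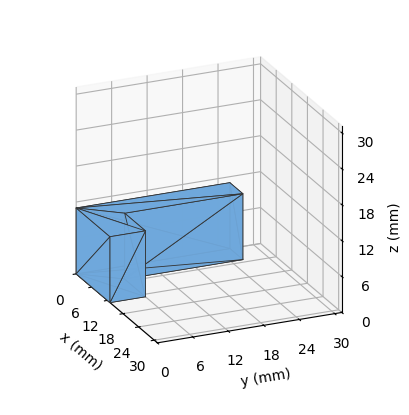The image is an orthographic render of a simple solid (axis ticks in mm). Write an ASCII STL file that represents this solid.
Reading the render: the shape is an L-shaped prism: outer 13 × 26 mm, arm thicknesses ≈ 6 mm (horizontal) and 5 mm (vertical), extruded 11 mm in z (dimensions read to the nearest mm from the axis ticks). For the STL, each face is triangulated and given an outward normal.

solid part
  facet normal 0.0000 0.0000 -1.0000
    outer loop
      vertex 13.00 6.00 0.00
      vertex 13.00 0.00 0.00
      vertex 0.00 0.00 0.00
    endloop
  endfacet
  facet normal 0.0000 0.0000 -1.0000
    outer loop
      vertex 5.00 6.00 0.00
      vertex 13.00 6.00 0.00
      vertex 0.00 0.00 0.00
    endloop
  endfacet
  facet normal 0.0000 0.0000 -1.0000
    outer loop
      vertex 5.00 26.00 0.00
      vertex 5.00 6.00 0.00
      vertex 0.00 0.00 0.00
    endloop
  endfacet
  facet normal 0.0000 0.0000 -1.0000
    outer loop
      vertex 0.00 26.00 0.00
      vertex 5.00 26.00 0.00
      vertex 0.00 0.00 0.00
    endloop
  endfacet
  facet normal 0.0000 0.0000 1.0000
    outer loop
      vertex 0.00 0.00 11.00
      vertex 13.00 0.00 11.00
      vertex 13.00 6.00 11.00
    endloop
  endfacet
  facet normal 0.0000 0.0000 1.0000
    outer loop
      vertex 0.00 0.00 11.00
      vertex 13.00 6.00 11.00
      vertex 5.00 6.00 11.00
    endloop
  endfacet
  facet normal 0.0000 0.0000 1.0000
    outer loop
      vertex 0.00 0.00 11.00
      vertex 5.00 6.00 11.00
      vertex 5.00 26.00 11.00
    endloop
  endfacet
  facet normal 0.0000 0.0000 1.0000
    outer loop
      vertex 0.00 0.00 11.00
      vertex 5.00 26.00 11.00
      vertex 0.00 26.00 11.00
    endloop
  endfacet
  facet normal 0.0000 -1.0000 0.0000
    outer loop
      vertex 0.00 0.00 0.00
      vertex 13.00 0.00 0.00
      vertex 13.00 0.00 11.00
    endloop
  endfacet
  facet normal 0.0000 -1.0000 0.0000
    outer loop
      vertex 0.00 0.00 0.00
      vertex 13.00 0.00 11.00
      vertex 0.00 0.00 11.00
    endloop
  endfacet
  facet normal 1.0000 0.0000 0.0000
    outer loop
      vertex 13.00 0.00 0.00
      vertex 13.00 6.00 0.00
      vertex 13.00 6.00 11.00
    endloop
  endfacet
  facet normal 1.0000 0.0000 0.0000
    outer loop
      vertex 13.00 0.00 0.00
      vertex 13.00 6.00 11.00
      vertex 13.00 0.00 11.00
    endloop
  endfacet
  facet normal 0.0000 1.0000 0.0000
    outer loop
      vertex 13.00 6.00 0.00
      vertex 5.00 6.00 0.00
      vertex 5.00 6.00 11.00
    endloop
  endfacet
  facet normal 0.0000 1.0000 0.0000
    outer loop
      vertex 13.00 6.00 0.00
      vertex 5.00 6.00 11.00
      vertex 13.00 6.00 11.00
    endloop
  endfacet
  facet normal 1.0000 0.0000 0.0000
    outer loop
      vertex 5.00 6.00 0.00
      vertex 5.00 26.00 0.00
      vertex 5.00 26.00 11.00
    endloop
  endfacet
  facet normal 1.0000 0.0000 0.0000
    outer loop
      vertex 5.00 6.00 0.00
      vertex 5.00 26.00 11.00
      vertex 5.00 6.00 11.00
    endloop
  endfacet
  facet normal 0.0000 1.0000 0.0000
    outer loop
      vertex 5.00 26.00 0.00
      vertex 0.00 26.00 0.00
      vertex 0.00 26.00 11.00
    endloop
  endfacet
  facet normal 0.0000 1.0000 0.0000
    outer loop
      vertex 5.00 26.00 0.00
      vertex 0.00 26.00 11.00
      vertex 5.00 26.00 11.00
    endloop
  endfacet
  facet normal -1.0000 0.0000 0.0000
    outer loop
      vertex 0.00 26.00 0.00
      vertex 0.00 0.00 0.00
      vertex 0.00 0.00 11.00
    endloop
  endfacet
  facet normal -1.0000 0.0000 0.0000
    outer loop
      vertex 0.00 26.00 0.00
      vertex 0.00 0.00 11.00
      vertex 0.00 26.00 11.00
    endloop
  endfacet
endsolid part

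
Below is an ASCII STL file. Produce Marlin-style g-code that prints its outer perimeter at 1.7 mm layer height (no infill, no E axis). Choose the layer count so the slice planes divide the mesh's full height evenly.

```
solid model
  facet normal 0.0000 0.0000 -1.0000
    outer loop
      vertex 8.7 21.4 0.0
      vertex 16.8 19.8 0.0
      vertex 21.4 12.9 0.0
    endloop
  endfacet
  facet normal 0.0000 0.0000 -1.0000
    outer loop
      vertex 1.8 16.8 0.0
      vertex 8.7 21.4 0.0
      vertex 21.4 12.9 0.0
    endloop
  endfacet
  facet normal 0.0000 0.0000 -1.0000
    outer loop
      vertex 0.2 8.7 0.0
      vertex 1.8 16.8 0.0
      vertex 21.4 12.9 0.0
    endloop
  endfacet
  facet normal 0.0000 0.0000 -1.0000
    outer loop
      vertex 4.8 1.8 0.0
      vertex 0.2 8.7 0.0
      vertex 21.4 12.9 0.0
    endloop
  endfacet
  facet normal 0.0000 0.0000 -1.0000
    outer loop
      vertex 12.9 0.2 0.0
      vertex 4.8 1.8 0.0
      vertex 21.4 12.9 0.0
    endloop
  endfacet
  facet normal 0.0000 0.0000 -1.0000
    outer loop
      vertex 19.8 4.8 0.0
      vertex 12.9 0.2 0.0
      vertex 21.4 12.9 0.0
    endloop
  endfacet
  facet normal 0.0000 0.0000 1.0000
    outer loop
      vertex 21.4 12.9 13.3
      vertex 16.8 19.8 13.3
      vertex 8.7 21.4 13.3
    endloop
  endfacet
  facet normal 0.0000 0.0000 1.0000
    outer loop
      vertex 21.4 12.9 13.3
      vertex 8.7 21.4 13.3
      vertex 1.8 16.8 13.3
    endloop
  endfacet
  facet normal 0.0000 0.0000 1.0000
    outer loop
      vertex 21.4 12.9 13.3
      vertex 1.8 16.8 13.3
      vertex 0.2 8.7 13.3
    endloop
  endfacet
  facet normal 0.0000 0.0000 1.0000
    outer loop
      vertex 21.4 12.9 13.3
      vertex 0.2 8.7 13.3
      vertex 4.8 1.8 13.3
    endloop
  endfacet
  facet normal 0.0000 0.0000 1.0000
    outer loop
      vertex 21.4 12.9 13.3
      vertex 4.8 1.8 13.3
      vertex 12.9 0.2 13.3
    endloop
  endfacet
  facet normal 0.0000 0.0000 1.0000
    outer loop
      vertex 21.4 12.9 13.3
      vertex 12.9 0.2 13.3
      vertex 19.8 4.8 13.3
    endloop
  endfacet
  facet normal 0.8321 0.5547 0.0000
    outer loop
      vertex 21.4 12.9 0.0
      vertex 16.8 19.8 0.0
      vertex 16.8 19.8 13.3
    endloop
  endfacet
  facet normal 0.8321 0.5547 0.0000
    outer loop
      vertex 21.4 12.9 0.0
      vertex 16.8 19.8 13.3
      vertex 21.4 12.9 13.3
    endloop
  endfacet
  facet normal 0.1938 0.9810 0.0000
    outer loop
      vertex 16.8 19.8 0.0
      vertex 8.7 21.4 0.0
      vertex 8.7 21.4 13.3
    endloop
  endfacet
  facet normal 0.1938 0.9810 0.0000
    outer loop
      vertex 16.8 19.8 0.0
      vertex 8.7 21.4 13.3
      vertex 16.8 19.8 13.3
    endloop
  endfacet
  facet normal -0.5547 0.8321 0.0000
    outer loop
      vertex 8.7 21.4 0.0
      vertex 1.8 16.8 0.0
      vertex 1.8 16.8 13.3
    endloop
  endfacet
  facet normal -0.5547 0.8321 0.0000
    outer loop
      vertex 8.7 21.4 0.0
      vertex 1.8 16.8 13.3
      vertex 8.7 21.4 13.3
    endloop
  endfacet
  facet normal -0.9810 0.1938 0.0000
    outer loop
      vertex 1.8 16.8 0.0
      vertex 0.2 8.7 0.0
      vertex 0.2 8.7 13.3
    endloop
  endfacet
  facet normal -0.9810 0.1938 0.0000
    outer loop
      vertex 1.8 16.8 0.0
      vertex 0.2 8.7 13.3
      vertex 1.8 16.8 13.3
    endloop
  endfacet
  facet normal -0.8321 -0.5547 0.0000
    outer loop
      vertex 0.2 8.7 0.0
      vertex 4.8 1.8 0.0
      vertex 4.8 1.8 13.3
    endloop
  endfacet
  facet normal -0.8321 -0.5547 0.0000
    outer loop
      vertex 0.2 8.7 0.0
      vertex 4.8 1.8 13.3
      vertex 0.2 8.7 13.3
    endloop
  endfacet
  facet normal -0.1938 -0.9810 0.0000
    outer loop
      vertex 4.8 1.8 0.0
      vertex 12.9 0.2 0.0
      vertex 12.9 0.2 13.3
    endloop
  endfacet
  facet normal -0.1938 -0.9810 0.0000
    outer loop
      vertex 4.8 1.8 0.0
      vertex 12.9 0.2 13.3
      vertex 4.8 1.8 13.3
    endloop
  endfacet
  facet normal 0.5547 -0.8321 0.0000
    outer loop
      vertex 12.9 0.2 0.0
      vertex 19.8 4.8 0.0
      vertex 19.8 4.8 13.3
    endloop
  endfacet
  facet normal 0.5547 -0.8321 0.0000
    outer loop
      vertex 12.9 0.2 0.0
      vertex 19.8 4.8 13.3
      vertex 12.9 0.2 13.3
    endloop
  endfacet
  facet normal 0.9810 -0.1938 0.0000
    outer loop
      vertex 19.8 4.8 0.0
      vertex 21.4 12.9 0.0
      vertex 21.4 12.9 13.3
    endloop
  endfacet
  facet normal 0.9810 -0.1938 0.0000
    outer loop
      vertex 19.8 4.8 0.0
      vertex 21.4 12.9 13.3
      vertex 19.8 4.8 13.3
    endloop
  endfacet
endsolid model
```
; perimeter-only toolpath
G21 ; units = mm
G90 ; absolute positioning
G28 ; home
; layer 1
G0 Z1.7
G0 X21.4 Y12.9
G1 X16.8 Y19.8
G1 X8.7 Y21.4
G1 X1.8 Y16.8
G1 X0.2 Y8.7
G1 X4.8 Y1.8
G1 X12.9 Y0.2
G1 X19.8 Y4.8
G1 X21.4 Y12.9
; layer 2
G0 Z3.3
G0 X21.4 Y12.9
G1 X16.8 Y19.8
G1 X8.7 Y21.4
G1 X1.8 Y16.8
G1 X0.2 Y8.7
G1 X4.8 Y1.8
G1 X12.9 Y0.2
G1 X19.8 Y4.8
G1 X21.4 Y12.9
; layer 3
G0 Z5.0
G0 X21.4 Y12.9
G1 X16.8 Y19.8
G1 X8.7 Y21.4
G1 X1.8 Y16.8
G1 X0.2 Y8.7
G1 X4.8 Y1.8
G1 X12.9 Y0.2
G1 X19.8 Y4.8
G1 X21.4 Y12.9
; layer 4
G0 Z6.7
G0 X21.4 Y12.9
G1 X16.8 Y19.8
G1 X8.7 Y21.4
G1 X1.8 Y16.8
G1 X0.2 Y8.7
G1 X4.8 Y1.8
G1 X12.9 Y0.2
G1 X19.8 Y4.8
G1 X21.4 Y12.9
; layer 5
G0 Z8.3
G0 X21.4 Y12.9
G1 X16.8 Y19.8
G1 X8.7 Y21.4
G1 X1.8 Y16.8
G1 X0.2 Y8.7
G1 X4.8 Y1.8
G1 X12.9 Y0.2
G1 X19.8 Y4.8
G1 X21.4 Y12.9
; layer 6
G0 Z10.0
G0 X21.4 Y12.9
G1 X16.8 Y19.8
G1 X8.7 Y21.4
G1 X1.8 Y16.8
G1 X0.2 Y8.7
G1 X4.8 Y1.8
G1 X12.9 Y0.2
G1 X19.8 Y4.8
G1 X21.4 Y12.9
; layer 7
G0 Z11.6
G0 X21.4 Y12.9
G1 X16.8 Y19.8
G1 X8.7 Y21.4
G1 X1.8 Y16.8
G1 X0.2 Y8.7
G1 X4.8 Y1.8
G1 X12.9 Y0.2
G1 X19.8 Y4.8
G1 X21.4 Y12.9
; layer 8
G0 Z13.3
G0 X21.4 Y12.9
G1 X16.8 Y19.8
G1 X8.7 Y21.4
G1 X1.8 Y16.8
G1 X0.2 Y8.7
G1 X4.8 Y1.8
G1 X12.9 Y0.2
G1 X19.8 Y4.8
G1 X21.4 Y12.9
M2 ; end

The solid is a regular 8-sided prism (a cylinder approximated with 8 flat sides), circumscribed radius ≈ 10.8 mm, height ≈ 13.3 mm. Slicing at Δz = 1.7 mm — 8 equal slices spanning the solid's height, so layer i sits at z = i·h/8 — gives 8 non-empty perimeters. Each is a 8-segment closed polygon; G0 lifts to the layer z and rapids to the start vertex, then G1 traces the edges.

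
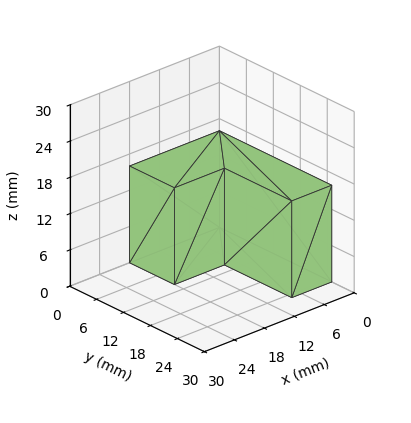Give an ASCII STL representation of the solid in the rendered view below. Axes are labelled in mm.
Reading the render: the shape is an L-shaped prism: outer 18 × 25 mm, arm thicknesses ≈ 10 mm (horizontal) and 8 mm (vertical), extruded 16 mm in z (dimensions read to the nearest mm from the axis ticks). For the STL, each face is triangulated and given an outward normal.

solid part
  facet normal 0.0000 0.0000 -1.0000
    outer loop
      vertex 18.00 10.00 0.00
      vertex 18.00 0.00 0.00
      vertex 0.00 0.00 0.00
    endloop
  endfacet
  facet normal 0.0000 0.0000 -1.0000
    outer loop
      vertex 8.00 10.00 0.00
      vertex 18.00 10.00 0.00
      vertex 0.00 0.00 0.00
    endloop
  endfacet
  facet normal 0.0000 0.0000 -1.0000
    outer loop
      vertex 8.00 25.00 0.00
      vertex 8.00 10.00 0.00
      vertex 0.00 0.00 0.00
    endloop
  endfacet
  facet normal 0.0000 0.0000 -1.0000
    outer loop
      vertex 0.00 25.00 0.00
      vertex 8.00 25.00 0.00
      vertex 0.00 0.00 0.00
    endloop
  endfacet
  facet normal 0.0000 0.0000 1.0000
    outer loop
      vertex 0.00 0.00 16.00
      vertex 18.00 0.00 16.00
      vertex 18.00 10.00 16.00
    endloop
  endfacet
  facet normal 0.0000 0.0000 1.0000
    outer loop
      vertex 0.00 0.00 16.00
      vertex 18.00 10.00 16.00
      vertex 8.00 10.00 16.00
    endloop
  endfacet
  facet normal 0.0000 0.0000 1.0000
    outer loop
      vertex 0.00 0.00 16.00
      vertex 8.00 10.00 16.00
      vertex 8.00 25.00 16.00
    endloop
  endfacet
  facet normal 0.0000 0.0000 1.0000
    outer loop
      vertex 0.00 0.00 16.00
      vertex 8.00 25.00 16.00
      vertex 0.00 25.00 16.00
    endloop
  endfacet
  facet normal 0.0000 -1.0000 0.0000
    outer loop
      vertex 0.00 0.00 0.00
      vertex 18.00 0.00 0.00
      vertex 18.00 0.00 16.00
    endloop
  endfacet
  facet normal 0.0000 -1.0000 0.0000
    outer loop
      vertex 0.00 0.00 0.00
      vertex 18.00 0.00 16.00
      vertex 0.00 0.00 16.00
    endloop
  endfacet
  facet normal 1.0000 0.0000 0.0000
    outer loop
      vertex 18.00 0.00 0.00
      vertex 18.00 10.00 0.00
      vertex 18.00 10.00 16.00
    endloop
  endfacet
  facet normal 1.0000 0.0000 0.0000
    outer loop
      vertex 18.00 0.00 0.00
      vertex 18.00 10.00 16.00
      vertex 18.00 0.00 16.00
    endloop
  endfacet
  facet normal 0.0000 1.0000 0.0000
    outer loop
      vertex 18.00 10.00 0.00
      vertex 8.00 10.00 0.00
      vertex 8.00 10.00 16.00
    endloop
  endfacet
  facet normal 0.0000 1.0000 0.0000
    outer loop
      vertex 18.00 10.00 0.00
      vertex 8.00 10.00 16.00
      vertex 18.00 10.00 16.00
    endloop
  endfacet
  facet normal 1.0000 0.0000 0.0000
    outer loop
      vertex 8.00 10.00 0.00
      vertex 8.00 25.00 0.00
      vertex 8.00 25.00 16.00
    endloop
  endfacet
  facet normal 1.0000 0.0000 0.0000
    outer loop
      vertex 8.00 10.00 0.00
      vertex 8.00 25.00 16.00
      vertex 8.00 10.00 16.00
    endloop
  endfacet
  facet normal 0.0000 1.0000 0.0000
    outer loop
      vertex 8.00 25.00 0.00
      vertex 0.00 25.00 0.00
      vertex 0.00 25.00 16.00
    endloop
  endfacet
  facet normal 0.0000 1.0000 0.0000
    outer loop
      vertex 8.00 25.00 0.00
      vertex 0.00 25.00 16.00
      vertex 8.00 25.00 16.00
    endloop
  endfacet
  facet normal -1.0000 0.0000 0.0000
    outer loop
      vertex 0.00 25.00 0.00
      vertex 0.00 0.00 0.00
      vertex 0.00 0.00 16.00
    endloop
  endfacet
  facet normal -1.0000 0.0000 0.0000
    outer loop
      vertex 0.00 25.00 0.00
      vertex 0.00 0.00 16.00
      vertex 0.00 25.00 16.00
    endloop
  endfacet
endsolid part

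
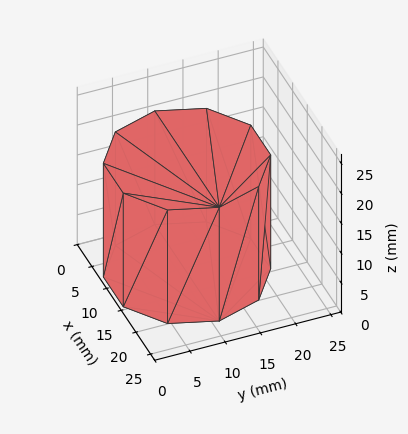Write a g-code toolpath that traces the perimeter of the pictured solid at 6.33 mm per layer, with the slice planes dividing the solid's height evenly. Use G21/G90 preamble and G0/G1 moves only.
Reading the render: the shape is a regular 10-sided prism (a cylinder approximated with 10 flat sides), circumscribed radius ≈ 11 mm, height ≈ 19 mm (dimensions read to the nearest mm from the axis ticks). For the g-code, the solid's height is divided into equal slices at the stated Δz and each level perimeter traced with G1 moves after a G0 lift.

; perimeter-only toolpath
G21 ; units = mm
G90 ; absolute positioning
G28 ; home
; layer 1
G0 Z6.33
G0 X22.00 Y11.00
G1 X19.90 Y17.47
G1 X14.40 Y21.46
G1 X7.60 Y21.46
G1 X2.10 Y17.47
G1 X0.00 Y11.00
G1 X2.10 Y4.53
G1 X7.60 Y0.54
G1 X14.40 Y0.54
G1 X19.90 Y4.53
G1 X22.00 Y11.00
; layer 2
G0 Z12.67
G0 X22.00 Y11.00
G1 X19.90 Y17.47
G1 X14.40 Y21.46
G1 X7.60 Y21.46
G1 X2.10 Y17.47
G1 X0.00 Y11.00
G1 X2.10 Y4.53
G1 X7.60 Y0.54
G1 X14.40 Y0.54
G1 X19.90 Y4.53
G1 X22.00 Y11.00
; layer 3
G0 Z19.00
G0 X22.00 Y11.00
G1 X19.90 Y17.47
G1 X14.40 Y21.46
G1 X7.60 Y21.46
G1 X2.10 Y17.47
G1 X0.00 Y11.00
G1 X2.10 Y4.53
G1 X7.60 Y0.54
G1 X14.40 Y0.54
G1 X19.90 Y4.53
G1 X22.00 Y11.00
M2 ; end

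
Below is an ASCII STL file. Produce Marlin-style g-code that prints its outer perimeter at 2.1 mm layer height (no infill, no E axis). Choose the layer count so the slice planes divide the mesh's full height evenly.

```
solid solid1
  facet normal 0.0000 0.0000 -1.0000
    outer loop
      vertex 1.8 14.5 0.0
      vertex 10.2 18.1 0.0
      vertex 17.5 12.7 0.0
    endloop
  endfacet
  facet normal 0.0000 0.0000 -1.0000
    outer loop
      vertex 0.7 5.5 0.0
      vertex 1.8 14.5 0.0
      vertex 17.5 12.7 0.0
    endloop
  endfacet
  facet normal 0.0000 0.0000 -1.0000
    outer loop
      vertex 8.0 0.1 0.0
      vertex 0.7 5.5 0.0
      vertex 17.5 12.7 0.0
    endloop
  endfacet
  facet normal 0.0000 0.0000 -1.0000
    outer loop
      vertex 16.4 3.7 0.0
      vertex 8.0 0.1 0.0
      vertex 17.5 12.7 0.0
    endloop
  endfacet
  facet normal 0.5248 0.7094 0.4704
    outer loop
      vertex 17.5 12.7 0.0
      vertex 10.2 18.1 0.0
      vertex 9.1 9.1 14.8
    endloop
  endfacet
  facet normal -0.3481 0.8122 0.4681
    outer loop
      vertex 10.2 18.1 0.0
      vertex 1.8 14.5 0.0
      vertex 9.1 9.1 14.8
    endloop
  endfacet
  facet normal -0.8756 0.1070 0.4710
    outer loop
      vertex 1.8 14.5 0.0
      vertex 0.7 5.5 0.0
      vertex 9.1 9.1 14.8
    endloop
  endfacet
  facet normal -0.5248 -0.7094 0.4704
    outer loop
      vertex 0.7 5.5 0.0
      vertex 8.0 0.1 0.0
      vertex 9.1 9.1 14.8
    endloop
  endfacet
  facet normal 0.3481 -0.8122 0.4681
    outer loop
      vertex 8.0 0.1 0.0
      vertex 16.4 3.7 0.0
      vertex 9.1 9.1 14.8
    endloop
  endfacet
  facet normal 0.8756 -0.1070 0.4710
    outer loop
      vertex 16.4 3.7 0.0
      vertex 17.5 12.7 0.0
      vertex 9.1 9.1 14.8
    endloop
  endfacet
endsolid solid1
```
; perimeter-only toolpath
G21 ; units = mm
G90 ; absolute positioning
G28 ; home
; layer 1
G0 Z2.1
G0 X16.3 Y12.2
G1 X10.0 Y16.8
G1 X2.8 Y13.7
G1 X1.9 Y6.0
G1 X8.2 Y1.4
G1 X15.4 Y4.5
G1 X16.3 Y12.2
; layer 2
G0 Z4.2
G0 X15.1 Y11.7
G1 X9.9 Y15.5
G1 X3.9 Y13.0
G1 X3.1 Y6.5
G1 X8.3 Y2.7
G1 X14.3 Y5.2
G1 X15.1 Y11.7
; layer 3
G0 Z6.3
G0 X13.9 Y11.2
G1 X9.7 Y14.2
G1 X4.9 Y12.2
G1 X4.3 Y7.0
G1 X8.5 Y4.0
G1 X13.3 Y6.0
G1 X13.9 Y11.2
; layer 4
G0 Z8.5
G0 X12.7 Y10.6
G1 X9.6 Y13.0
G1 X6.0 Y11.4
G1 X5.5 Y7.6
G1 X8.6 Y5.2
G1 X12.2 Y6.8
G1 X12.7 Y10.6
; layer 5
G0 Z10.6
G0 X11.5 Y10.1
G1 X9.4 Y11.7
G1 X7.0 Y10.6
G1 X6.7 Y8.1
G1 X8.8 Y6.5
G1 X11.2 Y7.6
G1 X11.5 Y10.1
; layer 6
G0 Z12.7
G0 X10.3 Y9.6
G1 X9.3 Y10.4
G1 X8.1 Y9.9
G1 X7.9 Y8.6
G1 X8.9 Y7.8
G1 X10.1 Y8.3
G1 X10.3 Y9.6
M2 ; end

The solid is a regular 6-sided pyramid, base circumscribed radius ≈ 9.1 mm, apex at z ≈ 14.8 mm. Slicing at Δz = 2.1 mm — 7 equal slices spanning the solid's height, so layer i sits at z = i·h/7 — gives 6 non-empty perimeters. Each is a 6-segment closed polygon; G0 lifts to the layer z and rapids to the start vertex, then G1 traces the edges. The cross-section shrinks linearly with z (the slice at the apex is degenerate and omitted).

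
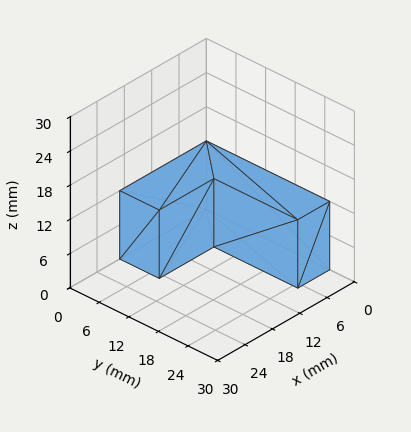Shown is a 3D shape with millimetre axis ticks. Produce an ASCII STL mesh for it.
Reading the render: the shape is an L-shaped prism: outer 19 × 25 mm, arm thicknesses ≈ 8 mm (horizontal) and 7 mm (vertical), extruded 12 mm in z (dimensions read to the nearest mm from the axis ticks). For the STL, each face is triangulated and given an outward normal.

solid part
  facet normal 0.0000 0.0000 -1.0000
    outer loop
      vertex 19.00 8.00 0.00
      vertex 19.00 0.00 0.00
      vertex 0.00 0.00 0.00
    endloop
  endfacet
  facet normal 0.0000 0.0000 -1.0000
    outer loop
      vertex 7.00 8.00 0.00
      vertex 19.00 8.00 0.00
      vertex 0.00 0.00 0.00
    endloop
  endfacet
  facet normal 0.0000 0.0000 -1.0000
    outer loop
      vertex 7.00 25.00 0.00
      vertex 7.00 8.00 0.00
      vertex 0.00 0.00 0.00
    endloop
  endfacet
  facet normal 0.0000 0.0000 -1.0000
    outer loop
      vertex 0.00 25.00 0.00
      vertex 7.00 25.00 0.00
      vertex 0.00 0.00 0.00
    endloop
  endfacet
  facet normal 0.0000 0.0000 1.0000
    outer loop
      vertex 0.00 0.00 12.00
      vertex 19.00 0.00 12.00
      vertex 19.00 8.00 12.00
    endloop
  endfacet
  facet normal 0.0000 0.0000 1.0000
    outer loop
      vertex 0.00 0.00 12.00
      vertex 19.00 8.00 12.00
      vertex 7.00 8.00 12.00
    endloop
  endfacet
  facet normal 0.0000 0.0000 1.0000
    outer loop
      vertex 0.00 0.00 12.00
      vertex 7.00 8.00 12.00
      vertex 7.00 25.00 12.00
    endloop
  endfacet
  facet normal 0.0000 0.0000 1.0000
    outer loop
      vertex 0.00 0.00 12.00
      vertex 7.00 25.00 12.00
      vertex 0.00 25.00 12.00
    endloop
  endfacet
  facet normal 0.0000 -1.0000 0.0000
    outer loop
      vertex 0.00 0.00 0.00
      vertex 19.00 0.00 0.00
      vertex 19.00 0.00 12.00
    endloop
  endfacet
  facet normal 0.0000 -1.0000 0.0000
    outer loop
      vertex 0.00 0.00 0.00
      vertex 19.00 0.00 12.00
      vertex 0.00 0.00 12.00
    endloop
  endfacet
  facet normal 1.0000 0.0000 0.0000
    outer loop
      vertex 19.00 0.00 0.00
      vertex 19.00 8.00 0.00
      vertex 19.00 8.00 12.00
    endloop
  endfacet
  facet normal 1.0000 0.0000 0.0000
    outer loop
      vertex 19.00 0.00 0.00
      vertex 19.00 8.00 12.00
      vertex 19.00 0.00 12.00
    endloop
  endfacet
  facet normal 0.0000 1.0000 0.0000
    outer loop
      vertex 19.00 8.00 0.00
      vertex 7.00 8.00 0.00
      vertex 7.00 8.00 12.00
    endloop
  endfacet
  facet normal 0.0000 1.0000 0.0000
    outer loop
      vertex 19.00 8.00 0.00
      vertex 7.00 8.00 12.00
      vertex 19.00 8.00 12.00
    endloop
  endfacet
  facet normal 1.0000 0.0000 0.0000
    outer loop
      vertex 7.00 8.00 0.00
      vertex 7.00 25.00 0.00
      vertex 7.00 25.00 12.00
    endloop
  endfacet
  facet normal 1.0000 0.0000 0.0000
    outer loop
      vertex 7.00 8.00 0.00
      vertex 7.00 25.00 12.00
      vertex 7.00 8.00 12.00
    endloop
  endfacet
  facet normal 0.0000 1.0000 0.0000
    outer loop
      vertex 7.00 25.00 0.00
      vertex 0.00 25.00 0.00
      vertex 0.00 25.00 12.00
    endloop
  endfacet
  facet normal 0.0000 1.0000 0.0000
    outer loop
      vertex 7.00 25.00 0.00
      vertex 0.00 25.00 12.00
      vertex 7.00 25.00 12.00
    endloop
  endfacet
  facet normal -1.0000 0.0000 0.0000
    outer loop
      vertex 0.00 25.00 0.00
      vertex 0.00 0.00 0.00
      vertex 0.00 0.00 12.00
    endloop
  endfacet
  facet normal -1.0000 0.0000 0.0000
    outer loop
      vertex 0.00 25.00 0.00
      vertex 0.00 0.00 12.00
      vertex 0.00 25.00 12.00
    endloop
  endfacet
endsolid part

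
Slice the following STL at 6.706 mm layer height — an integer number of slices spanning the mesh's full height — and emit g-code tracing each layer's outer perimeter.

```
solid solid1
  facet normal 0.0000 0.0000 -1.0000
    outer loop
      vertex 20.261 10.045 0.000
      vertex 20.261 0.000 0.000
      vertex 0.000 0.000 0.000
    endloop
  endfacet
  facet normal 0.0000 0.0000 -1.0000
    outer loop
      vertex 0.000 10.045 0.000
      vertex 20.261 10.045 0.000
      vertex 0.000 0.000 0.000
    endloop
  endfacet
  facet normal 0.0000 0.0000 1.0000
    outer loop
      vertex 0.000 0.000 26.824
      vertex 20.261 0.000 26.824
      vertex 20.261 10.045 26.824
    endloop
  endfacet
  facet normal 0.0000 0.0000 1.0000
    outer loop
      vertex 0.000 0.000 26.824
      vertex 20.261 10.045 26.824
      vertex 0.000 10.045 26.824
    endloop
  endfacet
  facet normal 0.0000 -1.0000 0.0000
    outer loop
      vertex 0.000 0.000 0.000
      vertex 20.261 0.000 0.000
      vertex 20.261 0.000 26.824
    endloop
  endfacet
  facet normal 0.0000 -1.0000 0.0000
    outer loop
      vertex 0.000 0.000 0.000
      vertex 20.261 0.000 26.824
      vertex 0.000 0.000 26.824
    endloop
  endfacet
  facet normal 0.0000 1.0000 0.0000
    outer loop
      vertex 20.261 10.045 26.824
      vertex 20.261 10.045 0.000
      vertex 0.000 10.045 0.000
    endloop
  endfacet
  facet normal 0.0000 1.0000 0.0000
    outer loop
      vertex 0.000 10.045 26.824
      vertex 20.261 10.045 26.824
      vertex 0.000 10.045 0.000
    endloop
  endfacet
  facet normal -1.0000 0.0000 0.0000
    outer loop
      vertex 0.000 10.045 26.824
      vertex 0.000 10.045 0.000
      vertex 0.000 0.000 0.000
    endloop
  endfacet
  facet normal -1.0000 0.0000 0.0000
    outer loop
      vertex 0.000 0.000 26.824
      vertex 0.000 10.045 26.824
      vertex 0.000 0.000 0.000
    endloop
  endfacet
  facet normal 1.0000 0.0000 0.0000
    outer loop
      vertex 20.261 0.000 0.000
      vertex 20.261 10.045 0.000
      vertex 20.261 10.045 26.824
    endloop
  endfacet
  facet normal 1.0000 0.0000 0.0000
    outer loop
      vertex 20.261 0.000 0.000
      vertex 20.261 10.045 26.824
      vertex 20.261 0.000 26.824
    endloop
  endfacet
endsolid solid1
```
; perimeter-only toolpath
G21 ; units = mm
G90 ; absolute positioning
G28 ; home
; layer 1
G0 Z6.706
G0 X0.000 Y0.000
G1 X20.261 Y0.000
G1 X20.261 Y10.045
G1 X0.000 Y10.045
G1 X0.000 Y0.000
; layer 2
G0 Z13.412
G0 X0.000 Y0.000
G1 X20.261 Y0.000
G1 X20.261 Y10.045
G1 X0.000 Y10.045
G1 X0.000 Y0.000
; layer 3
G0 Z20.118
G0 X0.000 Y0.000
G1 X20.261 Y0.000
G1 X20.261 Y10.045
G1 X0.000 Y10.045
G1 X0.000 Y0.000
; layer 4
G0 Z26.824
G0 X0.000 Y0.000
G1 X20.261 Y0.000
G1 X20.261 Y10.045
G1 X0.000 Y10.045
G1 X0.000 Y0.000
M2 ; end

The solid is a rectangular box, roughly 20.3 × 10 mm footprint and 26.8 mm tall. Slicing at Δz = 6.706 mm — 4 equal slices spanning the solid's height, so layer i sits at z = i·h/4 — gives 4 non-empty perimeters. Each is a 4-segment closed polygon; G0 lifts to the layer z and rapids to the start vertex, then G1 traces the edges.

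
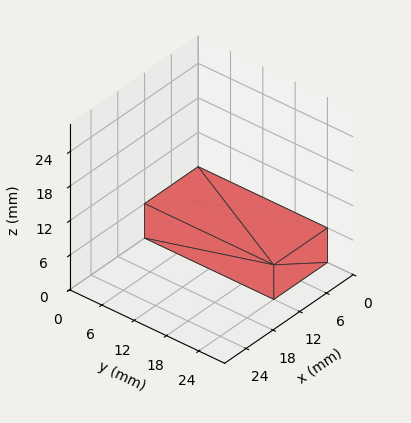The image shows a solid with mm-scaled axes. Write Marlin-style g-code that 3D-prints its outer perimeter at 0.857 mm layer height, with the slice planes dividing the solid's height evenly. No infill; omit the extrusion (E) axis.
Reading the render: the shape is a rectangular box, roughly 12 × 24 mm footprint and 6 mm tall (dimensions read to the nearest mm from the axis ticks). For the g-code, the solid's height is divided into equal slices at the stated Δz and each level perimeter traced with G1 moves after a G0 lift.

; perimeter-only toolpath
G21 ; units = mm
G90 ; absolute positioning
G28 ; home
; layer 1
G0 Z0.857
G0 X0.000 Y0.000
G1 X12.000 Y0.000
G1 X12.000 Y24.000
G1 X0.000 Y24.000
G1 X0.000 Y0.000
; layer 2
G0 Z1.714
G0 X0.000 Y0.000
G1 X12.000 Y0.000
G1 X12.000 Y24.000
G1 X0.000 Y24.000
G1 X0.000 Y0.000
; layer 3
G0 Z2.571
G0 X0.000 Y0.000
G1 X12.000 Y0.000
G1 X12.000 Y24.000
G1 X0.000 Y24.000
G1 X0.000 Y0.000
; layer 4
G0 Z3.429
G0 X0.000 Y0.000
G1 X12.000 Y0.000
G1 X12.000 Y24.000
G1 X0.000 Y24.000
G1 X0.000 Y0.000
; layer 5
G0 Z4.286
G0 X0.000 Y0.000
G1 X12.000 Y0.000
G1 X12.000 Y24.000
G1 X0.000 Y24.000
G1 X0.000 Y0.000
; layer 6
G0 Z5.143
G0 X0.000 Y0.000
G1 X12.000 Y0.000
G1 X12.000 Y24.000
G1 X0.000 Y24.000
G1 X0.000 Y0.000
; layer 7
G0 Z6.000
G0 X0.000 Y0.000
G1 X12.000 Y0.000
G1 X12.000 Y24.000
G1 X0.000 Y24.000
G1 X0.000 Y0.000
M2 ; end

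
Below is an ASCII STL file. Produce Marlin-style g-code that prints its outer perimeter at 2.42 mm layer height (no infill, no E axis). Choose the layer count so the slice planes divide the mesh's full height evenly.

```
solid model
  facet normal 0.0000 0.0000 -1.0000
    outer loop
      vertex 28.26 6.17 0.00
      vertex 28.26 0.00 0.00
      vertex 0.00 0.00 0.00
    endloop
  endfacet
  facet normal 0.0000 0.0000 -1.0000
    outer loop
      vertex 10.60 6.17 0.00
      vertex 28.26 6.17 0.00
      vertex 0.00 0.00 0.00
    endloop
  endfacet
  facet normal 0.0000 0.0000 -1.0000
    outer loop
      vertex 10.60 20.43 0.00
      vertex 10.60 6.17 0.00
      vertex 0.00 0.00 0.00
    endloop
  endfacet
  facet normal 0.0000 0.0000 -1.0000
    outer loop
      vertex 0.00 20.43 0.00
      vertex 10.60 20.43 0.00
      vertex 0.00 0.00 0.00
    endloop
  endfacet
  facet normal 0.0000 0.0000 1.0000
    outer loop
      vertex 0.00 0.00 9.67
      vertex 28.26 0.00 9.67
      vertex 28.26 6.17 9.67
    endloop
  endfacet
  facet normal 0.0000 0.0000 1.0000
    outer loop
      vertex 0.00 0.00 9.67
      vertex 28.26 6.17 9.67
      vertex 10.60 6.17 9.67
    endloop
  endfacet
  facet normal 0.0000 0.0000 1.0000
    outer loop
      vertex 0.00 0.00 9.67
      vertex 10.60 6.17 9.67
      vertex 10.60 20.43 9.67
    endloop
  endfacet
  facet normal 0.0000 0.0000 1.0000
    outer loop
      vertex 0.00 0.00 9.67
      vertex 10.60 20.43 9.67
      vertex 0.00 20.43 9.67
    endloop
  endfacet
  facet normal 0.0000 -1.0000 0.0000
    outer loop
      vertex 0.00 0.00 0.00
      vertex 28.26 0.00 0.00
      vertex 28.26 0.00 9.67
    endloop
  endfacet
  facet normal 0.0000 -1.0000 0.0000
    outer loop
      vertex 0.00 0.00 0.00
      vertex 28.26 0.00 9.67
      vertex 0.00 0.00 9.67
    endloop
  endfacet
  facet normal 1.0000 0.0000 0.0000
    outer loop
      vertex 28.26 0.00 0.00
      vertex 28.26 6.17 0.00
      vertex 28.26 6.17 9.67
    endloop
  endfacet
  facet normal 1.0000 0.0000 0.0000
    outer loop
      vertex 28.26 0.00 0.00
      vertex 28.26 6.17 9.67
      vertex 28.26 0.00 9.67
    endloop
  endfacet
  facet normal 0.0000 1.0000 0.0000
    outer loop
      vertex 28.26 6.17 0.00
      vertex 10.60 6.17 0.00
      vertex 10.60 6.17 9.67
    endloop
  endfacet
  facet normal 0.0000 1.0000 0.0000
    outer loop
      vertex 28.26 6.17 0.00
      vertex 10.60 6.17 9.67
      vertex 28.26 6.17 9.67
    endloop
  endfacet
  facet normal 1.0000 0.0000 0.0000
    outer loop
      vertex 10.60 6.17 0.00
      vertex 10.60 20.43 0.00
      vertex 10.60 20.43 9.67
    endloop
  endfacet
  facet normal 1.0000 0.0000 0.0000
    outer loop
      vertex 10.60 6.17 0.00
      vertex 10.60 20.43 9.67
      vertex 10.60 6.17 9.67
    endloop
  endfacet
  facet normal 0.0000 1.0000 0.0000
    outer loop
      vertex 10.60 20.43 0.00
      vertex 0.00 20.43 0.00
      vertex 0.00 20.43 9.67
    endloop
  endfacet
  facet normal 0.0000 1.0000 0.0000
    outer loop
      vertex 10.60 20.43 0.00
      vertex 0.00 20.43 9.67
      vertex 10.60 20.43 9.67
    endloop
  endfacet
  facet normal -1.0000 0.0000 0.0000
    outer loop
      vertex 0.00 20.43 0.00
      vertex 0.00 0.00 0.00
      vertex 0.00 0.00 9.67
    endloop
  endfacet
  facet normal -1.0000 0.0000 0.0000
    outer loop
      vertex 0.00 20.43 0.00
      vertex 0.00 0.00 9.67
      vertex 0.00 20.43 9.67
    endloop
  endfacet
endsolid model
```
; perimeter-only toolpath
G21 ; units = mm
G90 ; absolute positioning
G28 ; home
; layer 1
G0 Z2.42
G0 X0.00 Y0.00
G1 X28.26 Y0.00
G1 X28.26 Y6.17
G1 X10.60 Y6.17
G1 X10.60 Y20.43
G1 X0.00 Y20.43
G1 X0.00 Y0.00
; layer 2
G0 Z4.83
G0 X0.00 Y0.00
G1 X28.26 Y0.00
G1 X28.26 Y6.17
G1 X10.60 Y6.17
G1 X10.60 Y20.43
G1 X0.00 Y20.43
G1 X0.00 Y0.00
; layer 3
G0 Z7.25
G0 X0.00 Y0.00
G1 X28.26 Y0.00
G1 X28.26 Y6.17
G1 X10.60 Y6.17
G1 X10.60 Y20.43
G1 X0.00 Y20.43
G1 X0.00 Y0.00
; layer 4
G0 Z9.67
G0 X0.00 Y0.00
G1 X28.26 Y0.00
G1 X28.26 Y6.17
G1 X10.60 Y6.17
G1 X10.60 Y20.43
G1 X0.00 Y20.43
G1 X0.00 Y0.00
M2 ; end

The solid is an L-shaped prism: outer 28.3 × 20.4 mm, arm thicknesses ≈ 6.17 mm (horizontal) and 10.6 mm (vertical), extruded 9.67 mm in z. Slicing at Δz = 2.42 mm — 4 equal slices spanning the solid's height, so layer i sits at z = i·h/4 — gives 4 non-empty perimeters. Each is a 6-segment closed polygon; G0 lifts to the layer z and rapids to the start vertex, then G1 traces the edges.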